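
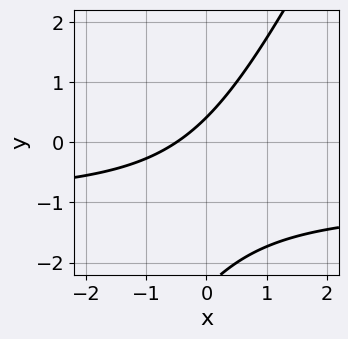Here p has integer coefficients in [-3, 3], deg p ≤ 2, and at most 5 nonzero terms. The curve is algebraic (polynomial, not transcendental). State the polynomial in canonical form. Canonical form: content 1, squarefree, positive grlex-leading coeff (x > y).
2*x*y - y^2 + 2*x - 2*y + 1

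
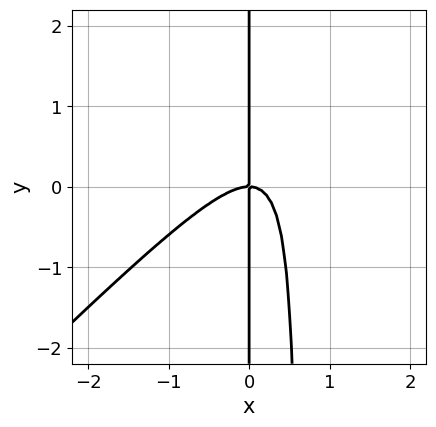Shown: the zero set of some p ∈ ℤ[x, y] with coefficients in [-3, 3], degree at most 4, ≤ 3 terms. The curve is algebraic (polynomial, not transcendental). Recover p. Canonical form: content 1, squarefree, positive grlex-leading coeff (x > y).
3*x^3 - 3*x^2*y + 2*x*y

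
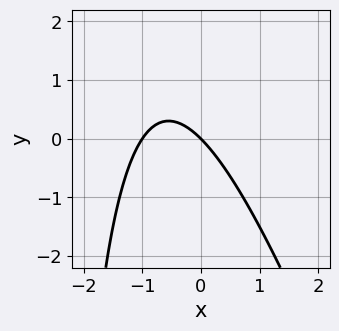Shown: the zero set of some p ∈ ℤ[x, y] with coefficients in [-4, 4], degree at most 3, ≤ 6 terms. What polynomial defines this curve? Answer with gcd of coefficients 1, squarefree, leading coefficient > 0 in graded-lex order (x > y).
(a) deg p = 2.
(b) From the axis intercepts and sections: one y-axis crossing is at y = 0; among the integer gridlines, it crosses the x-axis at x ∈ {-1, 0}.
(c) Together with the visible shape, these determine p as stated.

3*x^2 + x*y + 3*x + 3*y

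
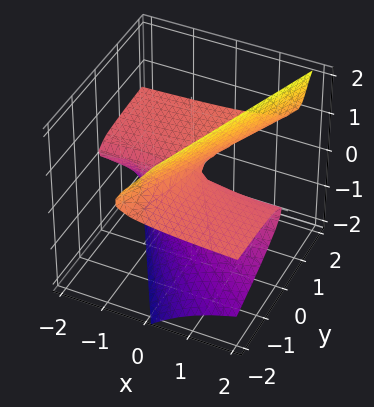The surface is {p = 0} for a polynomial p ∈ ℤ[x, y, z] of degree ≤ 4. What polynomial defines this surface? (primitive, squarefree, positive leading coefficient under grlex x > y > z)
2*x*z^2 - z^3 - 2*y*z + y

First, the degree is 3 — the shape is more complex than any degree-2 surface.
Then, from the visible intercepts: it meets the z-axis at z = 0 (among the integer gridlines); it crosses the y-axis at the gridline y = 0.
Finally, putting this together gives p.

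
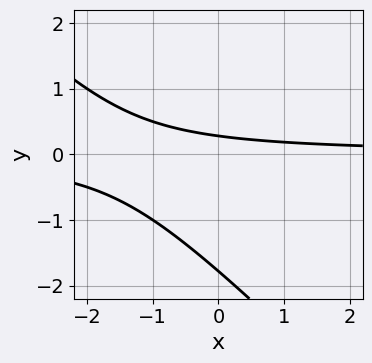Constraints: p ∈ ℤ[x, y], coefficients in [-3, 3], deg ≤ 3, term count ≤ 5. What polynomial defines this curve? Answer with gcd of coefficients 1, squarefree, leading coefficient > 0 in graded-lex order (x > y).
2*x*y + 2*y^2 + 3*y - 1

(a) deg p = 2. The shape is more complex than any degree-1 curve.
(b) Observable constraints: no x-intercept at any integer in the box.
(c) Matching integer coefficients to the picture gives p.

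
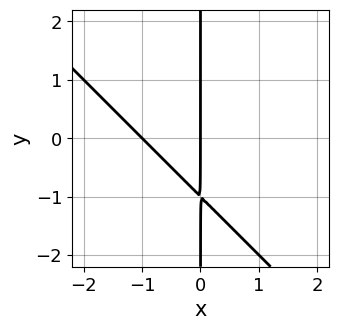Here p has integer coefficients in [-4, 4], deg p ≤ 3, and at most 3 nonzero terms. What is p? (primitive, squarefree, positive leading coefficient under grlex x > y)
x^2 + x*y + x

First, degree: no degree-1 curve has this shape, so deg p = 2.
Then, reading off the gridlines: the x-axis gridline crossings are at x ∈ {-1, 0}; every point of the y-axis in the box is on the curve.
Finally, solving for integer coefficients yields p as stated.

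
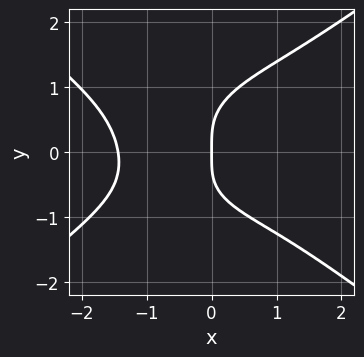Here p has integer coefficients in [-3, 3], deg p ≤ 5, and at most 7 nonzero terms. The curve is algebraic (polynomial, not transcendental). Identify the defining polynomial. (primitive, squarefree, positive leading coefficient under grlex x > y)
(a) The degree is 4 — no degree-3 curve has this shape.
(b) Against the integer gridlines: it meets the y-axis at y = 0 (among the integer gridlines); it crosses the x-axis at the gridline x = 0.
(c) The integer polynomial consistent with all of this is the stated p.

x^4 - 3*y^4 + 3*x*y^2 + x*y + 3*x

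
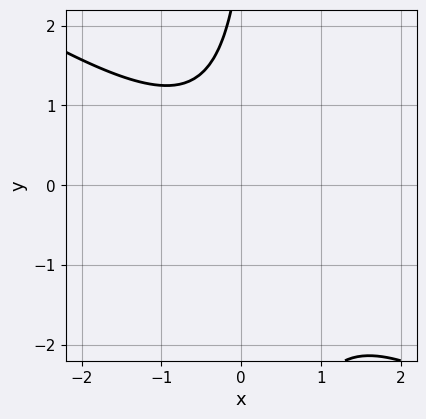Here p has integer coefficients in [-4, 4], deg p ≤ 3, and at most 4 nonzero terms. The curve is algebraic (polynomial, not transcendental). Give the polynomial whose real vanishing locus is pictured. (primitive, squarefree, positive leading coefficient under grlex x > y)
2*x^2 + 3*x*y - y + 3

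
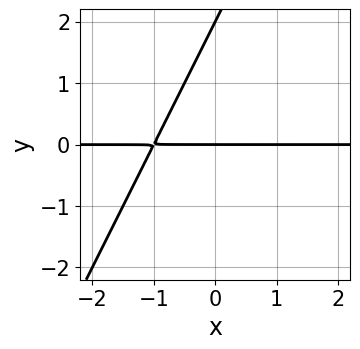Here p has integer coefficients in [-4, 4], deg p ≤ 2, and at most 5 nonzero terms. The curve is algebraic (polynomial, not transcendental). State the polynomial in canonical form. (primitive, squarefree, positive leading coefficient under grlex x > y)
2*x*y - y^2 + 2*y

(a) The degree is 2 — the shape is more complex than any degree-1 curve.
(b) From the axis intercepts and sections: every point of the x-axis in the box is on the curve; the y-axis gridline crossings are at y ∈ {0, 2}.
(c) Matching integer coefficients to the picture gives p.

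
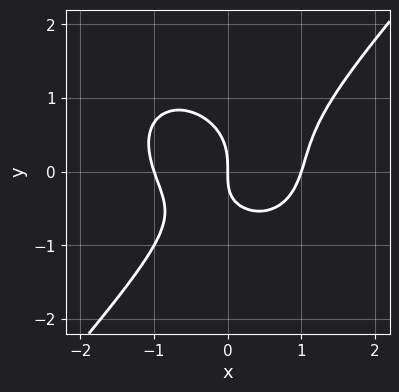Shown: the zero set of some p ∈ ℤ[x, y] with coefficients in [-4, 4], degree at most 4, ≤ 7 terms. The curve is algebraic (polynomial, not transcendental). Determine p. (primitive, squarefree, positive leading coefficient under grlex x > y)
3*x^3 + x*y^2 - 3*y^3 - 2*x*y - 3*x

The degree is 3 — the shape is more complex than any degree-2 curve.
From the visible intercepts: one y-axis crossing is at y = 0; the x-axis gridline crossings are at x ∈ {-1, 0, 1}.
Matching integer coefficients to the picture gives p.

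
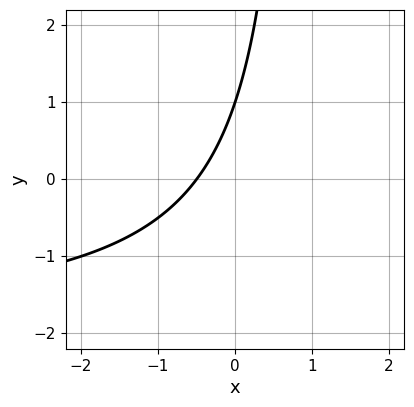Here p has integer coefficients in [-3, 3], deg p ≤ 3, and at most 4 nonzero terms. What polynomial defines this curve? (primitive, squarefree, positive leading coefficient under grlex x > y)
deg p = 2. The shape is more complex than any degree-1 curve.
From the visible intercepts: it meets the y-axis at y = 1 (among the integer gridlines).
Matching integer coefficients to the picture gives p.

x*y + 2*x - y + 1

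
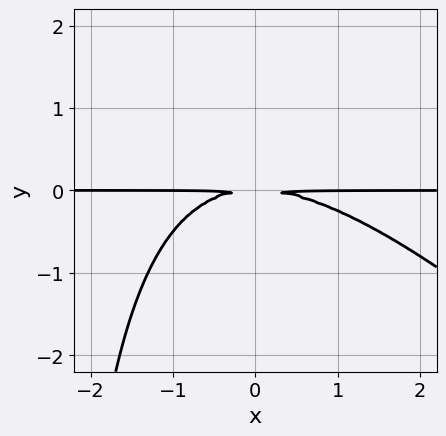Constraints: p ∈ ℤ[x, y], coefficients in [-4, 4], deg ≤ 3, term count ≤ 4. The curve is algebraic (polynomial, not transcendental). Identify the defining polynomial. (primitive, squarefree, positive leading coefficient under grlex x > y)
First, the degree is 3 — the shape is more complex than any degree-2 curve.
Next, from the axis intercepts and sections: every point of the x-axis in the box is on the curve.
Finally, assembling these constraints gives the stated polynomial.

x^2*y + x*y^2 + 3*y^2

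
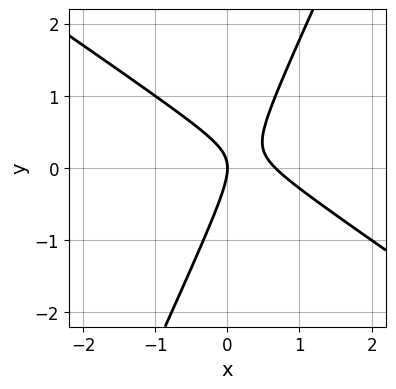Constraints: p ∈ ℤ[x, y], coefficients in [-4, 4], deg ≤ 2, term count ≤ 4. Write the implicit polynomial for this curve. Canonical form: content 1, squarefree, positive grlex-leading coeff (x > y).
3*x^2 + 3*x*y - 2*y^2 - 2*x

deg p = 2. A generic line meets the curve in up to 2 points.
Observable constraints: it crosses the y-axis at the gridline y = 0; one x-axis crossing is at x = 0.
Solving for integer coefficients yields p as stated.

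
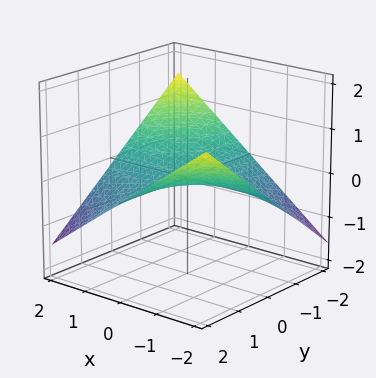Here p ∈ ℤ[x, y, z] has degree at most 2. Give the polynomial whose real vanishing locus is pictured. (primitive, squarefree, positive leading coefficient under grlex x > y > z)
x*y + 3*z

1. deg p = 2. A hyperbolic paraboloid; a quadric.
2. Checking where it meets the axes: every point of the x-axis in the box is on the surface; the visible y-axis segment lies entirely on the surface; it crosses the z-axis at the gridline z = 0.
3. Assembling these constraints gives the stated polynomial.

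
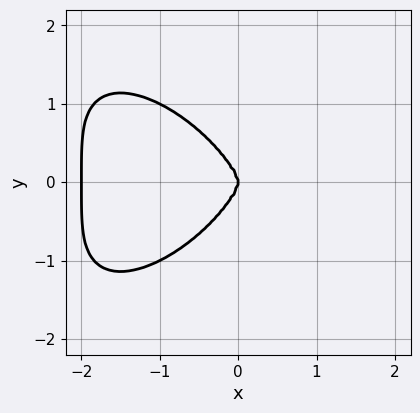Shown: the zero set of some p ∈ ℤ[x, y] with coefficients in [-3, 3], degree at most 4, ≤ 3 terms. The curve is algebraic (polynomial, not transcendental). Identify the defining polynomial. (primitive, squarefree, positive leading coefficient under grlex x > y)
First, degree: the shape is more complex than any degree-3 curve, so deg p = 4.
Then, symmetries: the y ↦ −y reflection is a symmetry, so y appears only in even powers.
Then, reading off the gridlines: among the integer gridlines, it crosses the x-axis at x ∈ {-2, 0}; it meets the y-axis at y = 0 (among the integer gridlines).
Finally, putting this together gives p.

x^4 + y^4 + 2*x^3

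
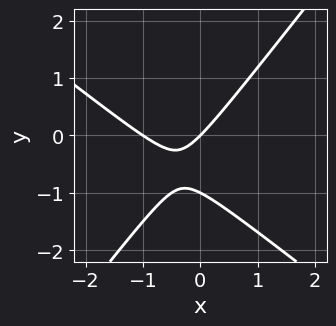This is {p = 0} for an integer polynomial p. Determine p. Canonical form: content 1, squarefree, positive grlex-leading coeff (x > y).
2*x^2 + x*y - 2*y^2 + 2*x - 2*y

1. The degree is 2 — no degree-1 curve has this shape.
2. Checking where it meets the axes: the x-axis gridline crossings are at x ∈ {-1, 0}; the y-axis gridline crossings are at y ∈ {-1, 0}.
3. These observations pin down the coefficients.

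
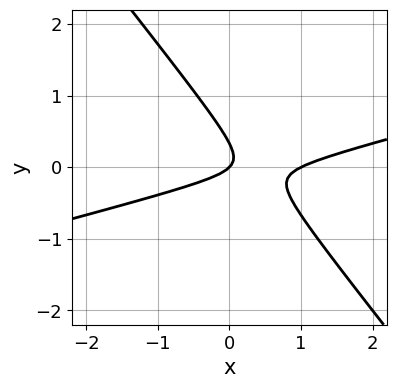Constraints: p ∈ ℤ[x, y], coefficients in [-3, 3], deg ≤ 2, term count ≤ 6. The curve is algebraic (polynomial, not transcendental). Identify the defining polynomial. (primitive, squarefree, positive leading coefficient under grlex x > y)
x^2 - 3*x*y - 3*y^2 - x + y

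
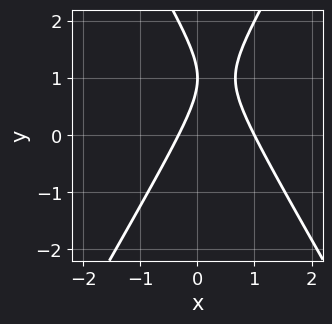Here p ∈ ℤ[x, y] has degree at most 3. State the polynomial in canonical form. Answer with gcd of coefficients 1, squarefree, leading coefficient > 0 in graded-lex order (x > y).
Degree: no degree-1 curve has this shape, so deg p = 2.
From the axis intercepts and sections: one x-axis crossing is at x = 1; one y-axis crossing is at y = 1.
The integer polynomial consistent with all of this is the stated p.

3*x^2 - y^2 - 2*x + 2*y - 1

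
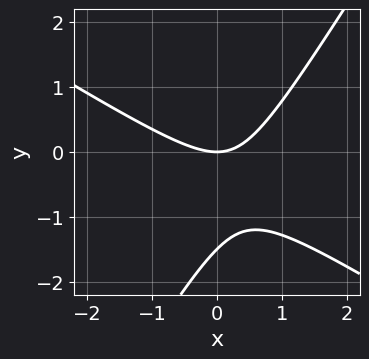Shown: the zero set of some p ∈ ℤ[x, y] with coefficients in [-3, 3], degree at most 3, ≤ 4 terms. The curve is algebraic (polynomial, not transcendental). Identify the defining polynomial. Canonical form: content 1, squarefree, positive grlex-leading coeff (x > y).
2*x^2 + 2*x*y - 2*y^2 - 3*y

1. Degree: a generic line meets the curve in up to 2 points, so deg p = 2.
2. Checking where it meets the axes: it meets the y-axis at y = 0 (among the integer gridlines); it meets the x-axis at x = 0 (among the integer gridlines).
3. Together with the visible shape, these determine p as stated.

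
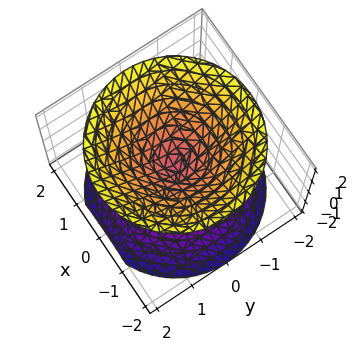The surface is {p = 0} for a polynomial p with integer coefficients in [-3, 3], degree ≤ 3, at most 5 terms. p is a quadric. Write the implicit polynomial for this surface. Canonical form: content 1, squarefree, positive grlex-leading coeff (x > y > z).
I count 2 distinct pieces. They look like related sheets of one shape, so recover p as a whole.
The degree is 2 — two nappes meeting at a single point; a quadric.
Symmetries: rotational symmetry about the z-axis ⇒ p depends on x, y only through x² + y²; mirror symmetry z ↦ −z ⇒ only even powers of z.
Checking where it meets the axes: it meets the z-axis at z = 0 (among the integer gridlines); it crosses the y-axis at the gridline y = 0; it crosses the x-axis at the gridline x = 0; a circular section at z = -1 has radius exactly 1.
The integer polynomial consistent with all of this is the stated p.

x^2 + y^2 - z^2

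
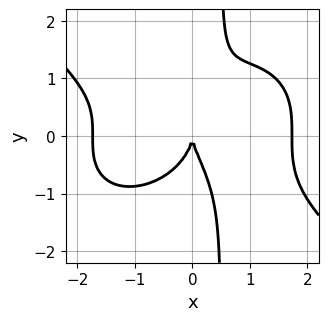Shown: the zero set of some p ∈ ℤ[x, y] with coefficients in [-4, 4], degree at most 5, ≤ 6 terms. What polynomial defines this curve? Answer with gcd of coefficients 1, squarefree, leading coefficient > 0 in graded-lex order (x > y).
1. Degree: no degree-3 curve has this shape, so deg p = 4.
2. From the axis intercepts and sections: one y-axis crossing is at y = 0; it meets the x-axis at x = 0 (among the integer gridlines).
3. These observations pin down the coefficients.

x^4 + 2*x*y^3 - y^3 - 3*x^2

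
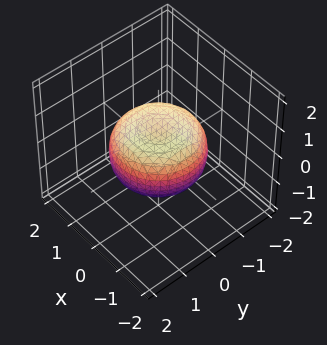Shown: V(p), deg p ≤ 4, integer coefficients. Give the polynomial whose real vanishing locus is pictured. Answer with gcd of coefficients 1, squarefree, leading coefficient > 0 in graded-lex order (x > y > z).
deg p = 4. No degree-3 surface has this shape.
Symmetry: the z-axis is an axis of rotation, so x and y enter only as x² + y².
Checking where it meets the axes: a circular section at z = 0 has radius between 1 and 2.
Matching integer coefficients to the picture gives p.

x^4 + 2*x^2*y^2 + y^4 - x^2 - y^2 + 2*z^2 - 1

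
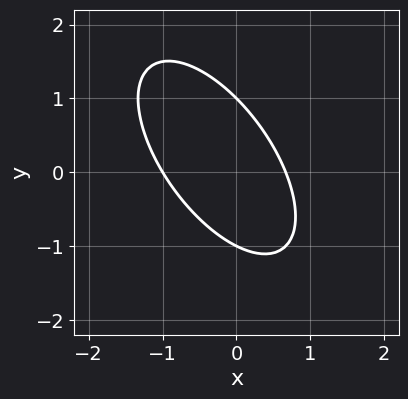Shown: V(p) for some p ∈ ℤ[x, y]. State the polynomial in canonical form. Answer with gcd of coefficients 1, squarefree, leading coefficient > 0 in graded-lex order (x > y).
3*x^2 + 3*x*y + 2*y^2 + x - 2

deg p = 2.
Reading off the gridlines: one x-axis crossing is at x = -1; among the integer gridlines, it crosses the y-axis at y ∈ {-1, 1}.
Together with the visible shape, these determine p as stated.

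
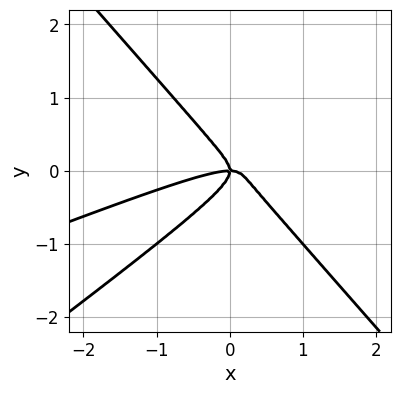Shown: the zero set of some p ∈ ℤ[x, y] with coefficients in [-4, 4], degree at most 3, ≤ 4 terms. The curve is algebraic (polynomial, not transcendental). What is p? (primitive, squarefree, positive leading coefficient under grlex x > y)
x^3 - 3*x^2*y + 3*y^3 + x*y

First, deg p = 3. The shape is more complex than any degree-2 curve.
Then, checking where it meets the axes: one x-axis crossing is at x = 0; one y-axis crossing is at y = 0.
Finally, assembling these constraints gives the stated polynomial.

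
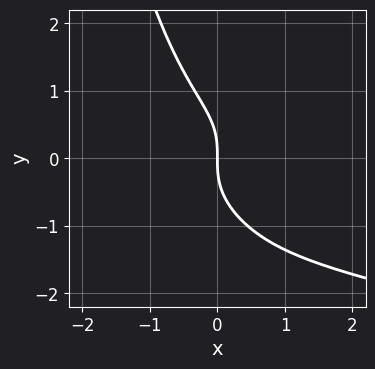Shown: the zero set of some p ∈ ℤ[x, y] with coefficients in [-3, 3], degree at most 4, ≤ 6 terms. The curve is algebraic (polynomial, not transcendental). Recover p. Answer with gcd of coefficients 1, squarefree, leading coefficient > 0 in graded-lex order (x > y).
First, deg p = 4. The shape is more complex than any degree-3 curve.
Then, checking where it meets the axes: one x-axis crossing is at x = 0; it meets the y-axis at y = 0 (among the integer gridlines).
Finally, assembling these constraints gives the stated polynomial.

2*x^2*y^2 - 2*x^3 - 2*x*y^2 - 2*y^3 - 3*x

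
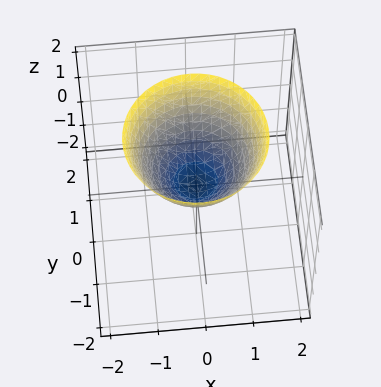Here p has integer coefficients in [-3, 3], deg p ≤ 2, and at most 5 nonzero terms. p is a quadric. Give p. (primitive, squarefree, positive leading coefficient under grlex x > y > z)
(a) The degree is 2 — a single bowl opening along one axis; a quadric.
(b) Symmetries: every cross-section ⟂ z is a circle, so x, y appear only via x² + y².
(c) From the visible intercepts: a circular section at z = 2 has radius between 1 and 2; it meets the z-axis at z = 0 (among the integer gridlines); one x-axis crossing is at x = 0; it crosses the y-axis at the gridline y = 0.
(d) Putting this together gives p.

x^2 + y^2 - z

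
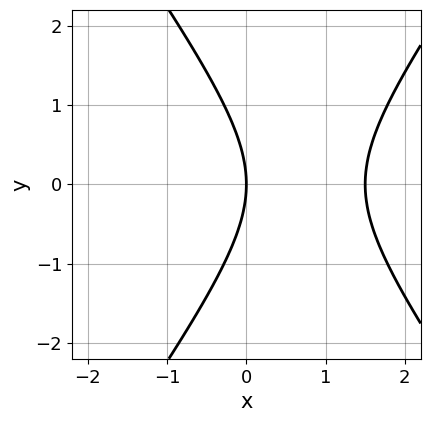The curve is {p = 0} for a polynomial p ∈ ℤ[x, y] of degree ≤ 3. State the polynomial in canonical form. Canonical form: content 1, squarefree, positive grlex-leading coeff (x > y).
Degree: a generic line meets the curve in up to 2 points, so deg p = 2.
Symmetries: it's symmetric under y → −y, forcing even powers of y.
Reading off the gridlines: one y-axis crossing is at y = 0; it meets the x-axis at x = 0 (among the integer gridlines).
Matching integer coefficients to the picture gives p.

2*x^2 - y^2 - 3*x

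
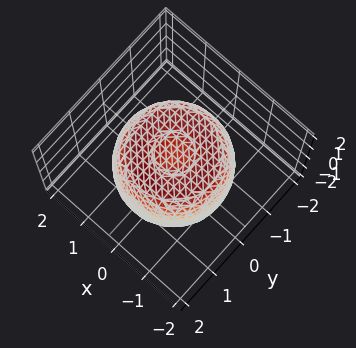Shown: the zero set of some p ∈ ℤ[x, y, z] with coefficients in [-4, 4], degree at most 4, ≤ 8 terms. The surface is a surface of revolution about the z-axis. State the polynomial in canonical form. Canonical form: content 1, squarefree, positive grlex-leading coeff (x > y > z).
First, degree: a generic line meets the surface in up to 4 points, so deg p = 4.
Next, symmetries: the surface is invariant under rotation about z: p = q(x² + y², z).
Next, checking where it meets the axes: among the integer gridlines, it crosses the z-axis at z ∈ {-1, 1}; a circular section at z = -1 has radius between 1 and 2.
Finally, putting this together gives p.

2*x^4 + 4*x^2*y^2 + 2*y^4 - 3*x^2 - 3*y^2 + 2*z^2 - 2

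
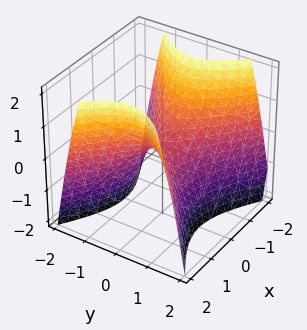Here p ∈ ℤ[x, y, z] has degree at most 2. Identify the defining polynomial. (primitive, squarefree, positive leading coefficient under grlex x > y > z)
2*x^2 - 3*y^2 - 2*z

(a) Degree: a hyperbolic paraboloid; a quadric, so deg p = 2.
(b) Symmetries: mirror symmetry x ↦ −x ⇒ only even powers of x; it's symmetric under y → −y, forcing even powers of y.
(c) From the visible intercepts: it meets the y-axis at y = 0 (among the integer gridlines); one x-axis crossing is at x = 0.
(d) The integer polynomial consistent with all of this is the stated p.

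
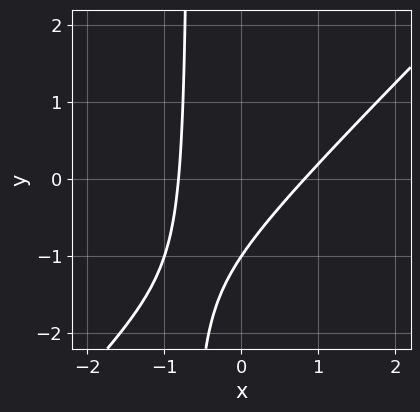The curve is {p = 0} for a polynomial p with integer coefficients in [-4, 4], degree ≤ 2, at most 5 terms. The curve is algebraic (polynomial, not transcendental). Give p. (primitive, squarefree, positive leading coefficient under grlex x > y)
1. The degree is 2 — a generic line meets the curve in up to 2 points.
2. From the visible intercepts: it meets the y-axis at y = -1 (among the integer gridlines).
3. Solving for integer coefficients yields p as stated.

3*x^2 - 3*x*y - 2*y - 2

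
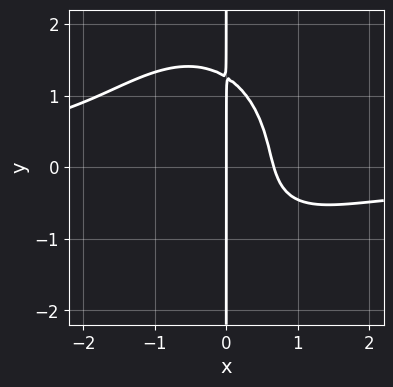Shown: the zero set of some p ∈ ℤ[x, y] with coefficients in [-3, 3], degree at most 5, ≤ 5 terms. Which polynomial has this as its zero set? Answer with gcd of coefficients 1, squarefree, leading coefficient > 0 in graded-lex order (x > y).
2*x^3*y + x*y^3 + 3*x^2 - 2*x

First, deg p = 4.
Then, reading off the gridlines: the visible y-axis segment lies entirely on the curve; it meets the x-axis at x = 0 (among the integer gridlines).
Finally, together with the visible shape, these determine p as stated.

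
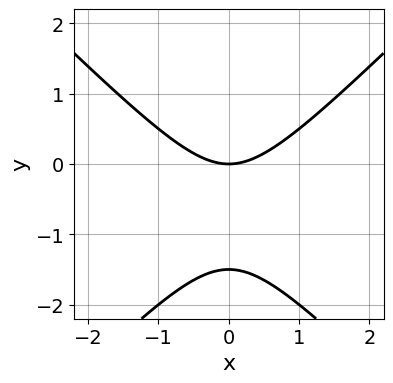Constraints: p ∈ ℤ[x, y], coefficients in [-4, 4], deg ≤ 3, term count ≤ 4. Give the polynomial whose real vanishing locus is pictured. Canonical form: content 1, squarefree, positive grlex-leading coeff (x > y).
2*x^2 - 2*y^2 - 3*y

deg p = 2.
Symmetries: it's symmetric under x → −x, forcing even powers of x.
Checking where it meets the axes: it crosses the y-axis at the gridline y = 0; one x-axis crossing is at x = 0.
Fitting integer coefficients to these (and the overall shape) gives p.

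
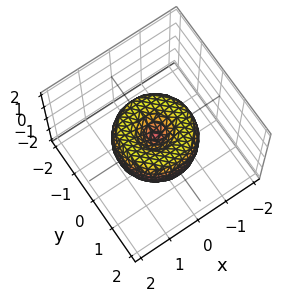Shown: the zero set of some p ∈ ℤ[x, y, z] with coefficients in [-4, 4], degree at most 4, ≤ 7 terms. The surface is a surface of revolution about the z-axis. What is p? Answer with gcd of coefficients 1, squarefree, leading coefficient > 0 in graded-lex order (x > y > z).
2*x^4 + 4*x^2*y^2 + 2*y^4 - 3*x^2 - 3*y^2 + 2*z^2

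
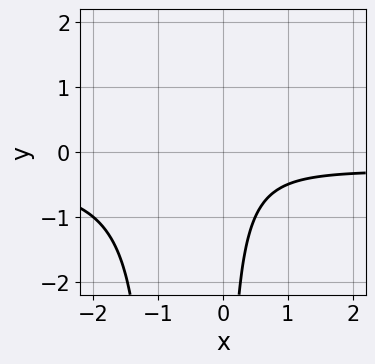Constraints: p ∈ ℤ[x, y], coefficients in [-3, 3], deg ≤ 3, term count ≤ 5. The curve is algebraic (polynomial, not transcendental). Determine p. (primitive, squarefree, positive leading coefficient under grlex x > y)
Degree: a generic line meets the curve in up to 3 points, so deg p = 3.
Against the integer gridlines: no x-intercept at any integer in the box; the curve avoids every integer y-axis point in the box.
Putting this together gives p.

3*x^2*y + x^2 + 3*x*y + 2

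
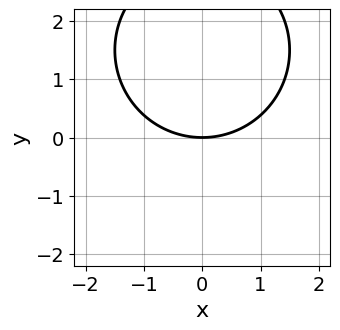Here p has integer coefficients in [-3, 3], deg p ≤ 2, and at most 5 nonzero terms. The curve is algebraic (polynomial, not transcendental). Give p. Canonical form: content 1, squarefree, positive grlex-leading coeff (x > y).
1. Degree: the shape is more complex than any degree-1 curve, so deg p = 2.
2. Symmetries: mirror symmetry x ↦ −x ⇒ only even powers of x.
3. Against the integer gridlines: it meets the y-axis at y = 0 (among the integer gridlines); it meets the x-axis at x = 0 (among the integer gridlines).
4. Fitting integer coefficients to these (and the overall shape) gives p.

x^2 + y^2 - 3*y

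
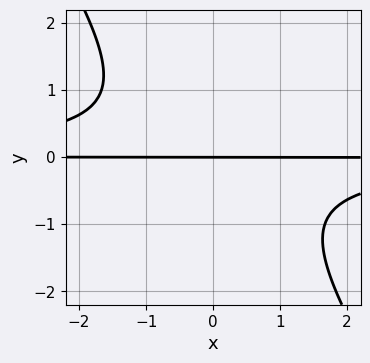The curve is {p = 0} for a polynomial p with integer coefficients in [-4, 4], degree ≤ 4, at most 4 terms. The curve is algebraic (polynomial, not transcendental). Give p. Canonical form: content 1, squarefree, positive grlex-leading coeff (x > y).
3*x*y^2 + 2*y^3 + 3*y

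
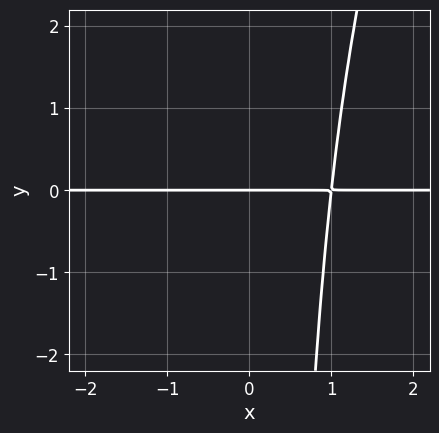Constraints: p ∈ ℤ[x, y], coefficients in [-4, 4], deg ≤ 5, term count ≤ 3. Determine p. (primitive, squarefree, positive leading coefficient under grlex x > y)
(a) The degree is 4 — the shape is more complex than any degree-3 curve.
(b) Observable constraints: every point of the x-axis in the box is on the curve; it meets the y-axis at y = 0 (among the integer gridlines).
(c) These observations pin down the coefficients.

3*x^3*y - x^2*y^2 - 3*y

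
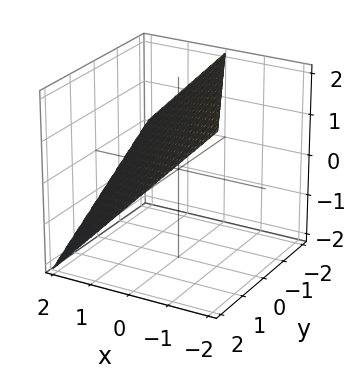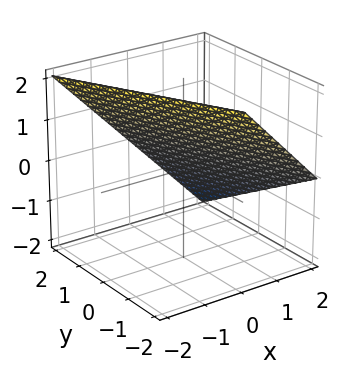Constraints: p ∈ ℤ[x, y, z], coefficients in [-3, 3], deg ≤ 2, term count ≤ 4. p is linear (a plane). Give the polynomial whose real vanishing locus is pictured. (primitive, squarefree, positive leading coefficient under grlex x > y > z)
2*x + y + 2*z - 2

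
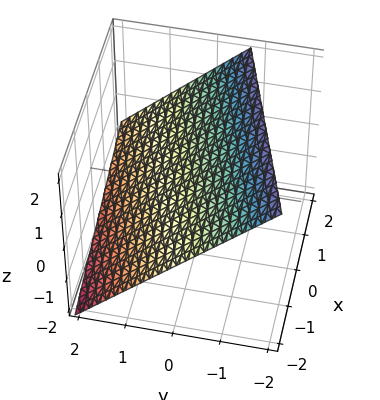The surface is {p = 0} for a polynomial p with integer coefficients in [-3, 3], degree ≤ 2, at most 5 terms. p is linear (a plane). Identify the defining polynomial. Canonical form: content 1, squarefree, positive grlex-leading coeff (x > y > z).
x - 3*y - 3*z + 2

(a) The degree is 1 — the surface is flat (a plane).
(b) Checking where it meets the axes: it crosses the x-axis at the gridline x = -2.
(c) The integer polynomial consistent with all of this is the stated p.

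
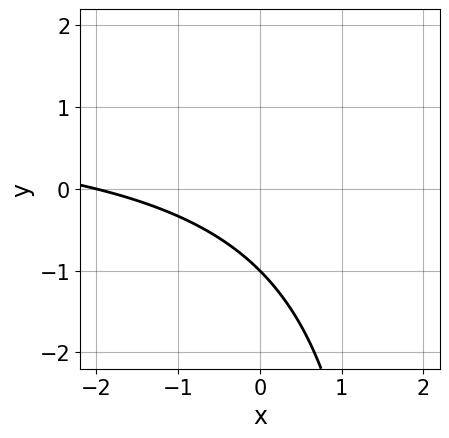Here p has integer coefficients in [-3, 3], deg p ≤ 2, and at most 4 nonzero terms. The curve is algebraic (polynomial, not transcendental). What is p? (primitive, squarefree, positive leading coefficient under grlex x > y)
(a) deg p = 2. A generic line meets the curve in up to 2 points.
(b) From the visible intercepts: one x-axis crossing is at x = -2; it meets the y-axis at y = -1 (among the integer gridlines).
(c) Assembling these constraints gives the stated polynomial.

x*y - x - 2*y - 2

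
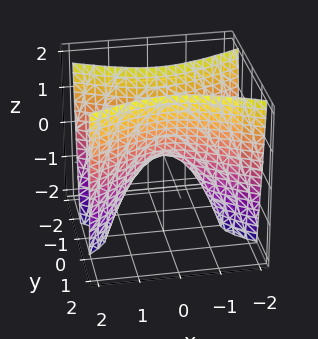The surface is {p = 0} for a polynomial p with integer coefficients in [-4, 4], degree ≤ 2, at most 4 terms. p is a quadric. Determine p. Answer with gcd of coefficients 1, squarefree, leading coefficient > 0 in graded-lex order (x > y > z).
x^2 - 3*y^2 + z

(a) deg p = 2. A saddle surface; a quadric.
(b) Symmetries: it's symmetric under x → −x, forcing even powers of x; mirror symmetry y ↦ −y ⇒ only even powers of y.
(c) Checking where it meets the axes: one z-axis crossing is at z = 0; it meets the x-axis at x = 0 (among the integer gridlines); it crosses the y-axis at the gridline y = 0.
(d) Solving for integer coefficients yields p as stated.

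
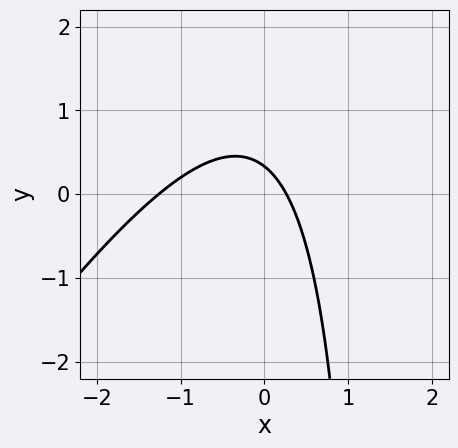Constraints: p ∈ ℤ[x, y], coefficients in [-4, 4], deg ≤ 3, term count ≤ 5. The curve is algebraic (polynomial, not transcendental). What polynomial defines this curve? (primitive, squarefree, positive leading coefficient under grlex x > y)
3*x^2 - 2*x*y + 3*x + 3*y - 1

1. Degree: no degree-1 curve has this shape, so deg p = 2.
2. Matching integer coefficients to the picture gives p.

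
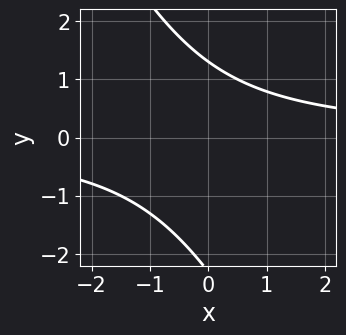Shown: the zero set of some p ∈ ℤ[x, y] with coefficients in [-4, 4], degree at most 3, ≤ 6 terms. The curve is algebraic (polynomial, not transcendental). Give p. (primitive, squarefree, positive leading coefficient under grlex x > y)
1. deg p = 2.
2. Against the integer gridlines: no x-intercept at any integer in the box.
3. Fitting integer coefficients to these (and the overall shape) gives p.

2*x*y + y^2 + y - 3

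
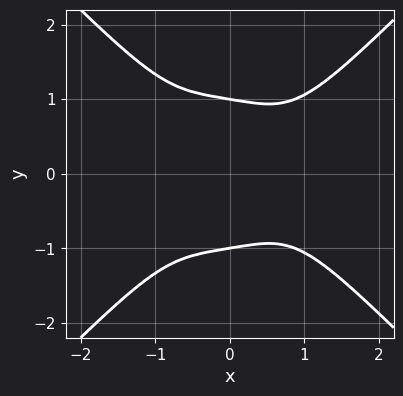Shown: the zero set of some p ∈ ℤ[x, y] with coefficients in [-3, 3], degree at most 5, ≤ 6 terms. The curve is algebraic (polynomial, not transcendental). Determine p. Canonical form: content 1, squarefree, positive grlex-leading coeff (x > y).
3*x^4 - 3*y^4 - 2*x*y^2 + 3

(a) deg p = 4. A generic line meets the curve in up to 4 points.
(b) Symmetries: the y ↦ −y reflection is a symmetry, so y appears only in even powers.
(c) Against the integer gridlines: no x-intercept at any integer in the box; among the integer gridlines, it crosses the y-axis at y ∈ {-1, 1}.
(d) Assembling these constraints gives the stated polynomial.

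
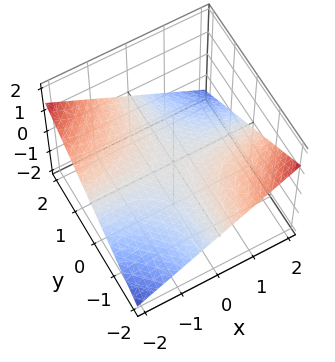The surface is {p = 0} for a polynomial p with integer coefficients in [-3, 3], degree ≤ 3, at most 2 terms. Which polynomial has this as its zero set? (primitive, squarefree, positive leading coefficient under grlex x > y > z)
x*y + 3*z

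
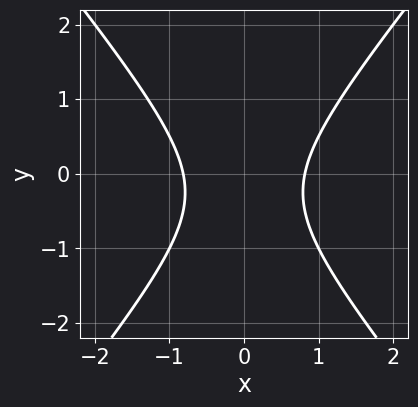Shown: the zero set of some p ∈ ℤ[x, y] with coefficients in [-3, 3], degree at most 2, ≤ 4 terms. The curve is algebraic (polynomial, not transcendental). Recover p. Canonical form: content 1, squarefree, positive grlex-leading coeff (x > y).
3*x^2 - 2*y^2 - y - 2

1. Degree: no degree-1 curve has this shape, so deg p = 2.
2. Symmetries: mirror symmetry x ↦ −x ⇒ only even powers of x.
3. From the axis intercepts and sections: no y-intercept at any integer in the box.
4. Putting this together gives p.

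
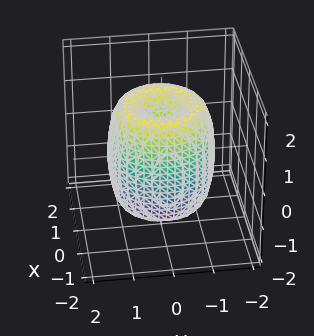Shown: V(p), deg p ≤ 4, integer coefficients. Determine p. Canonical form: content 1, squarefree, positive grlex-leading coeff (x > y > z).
1. Degree: no degree-3 surface has this shape, so deg p = 4.
2. Symmetries: every cross-section ⟂ z is a circle, so x, y appear only via x² + y².
3. Against the integer gridlines: a circular section at z = 0 has radius between 1 and 2; the z-axis gridline crossings are at z ∈ {-1, 1}.
4. Together with the visible shape, these determine p as stated.

2*x^4 + 4*x^2*y^2 + 2*y^4 - 3*x^2 - 3*y^2 + z^2 - 1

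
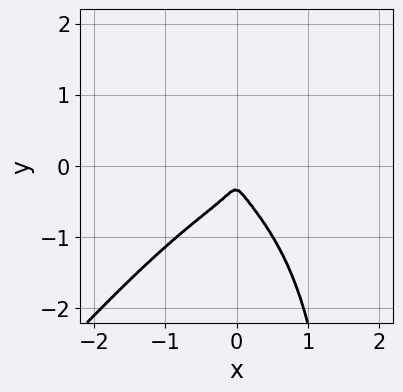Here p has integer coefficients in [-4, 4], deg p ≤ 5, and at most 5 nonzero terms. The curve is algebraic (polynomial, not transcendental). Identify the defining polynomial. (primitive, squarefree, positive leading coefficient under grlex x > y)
3*x^4 - 2*x*y^3 + 3*y^3 + 3*x^2 + y^2

1. deg p = 4. The shape is more complex than any degree-3 curve.
2. Putting this together gives p.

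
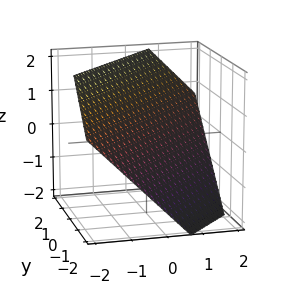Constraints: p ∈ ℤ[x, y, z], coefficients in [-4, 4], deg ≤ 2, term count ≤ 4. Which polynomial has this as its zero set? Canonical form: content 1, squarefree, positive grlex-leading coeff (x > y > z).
3*x - 3*y + 3*z - 2

(a) The degree is 1 — every cross-section is a straight line — this is a plane.
(b) Putting this together gives p.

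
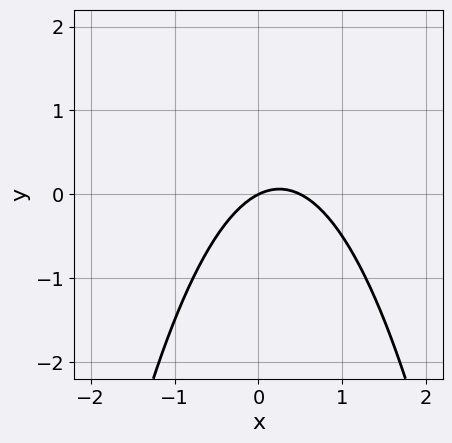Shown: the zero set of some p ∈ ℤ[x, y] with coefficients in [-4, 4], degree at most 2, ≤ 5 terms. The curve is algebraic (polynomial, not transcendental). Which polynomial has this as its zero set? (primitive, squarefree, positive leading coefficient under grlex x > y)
2*x^2 - x + 2*y

Degree: the shape is more complex than any degree-1 curve, so deg p = 2.
Against the integer gridlines: one x-axis crossing is at x = 0; it meets the y-axis at y = 0 (among the integer gridlines).
Solving for integer coefficients yields p as stated.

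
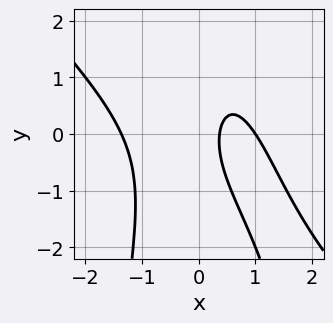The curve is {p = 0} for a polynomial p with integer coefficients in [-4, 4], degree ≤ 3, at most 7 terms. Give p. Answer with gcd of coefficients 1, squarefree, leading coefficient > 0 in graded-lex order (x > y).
2*x^3 + 2*x^2*y + y^2 - 3*x + 1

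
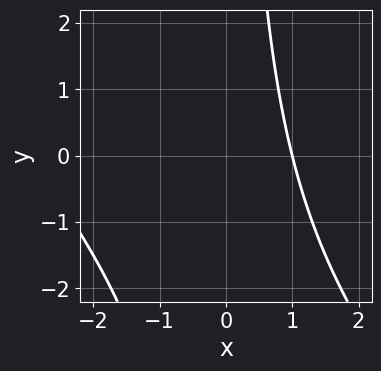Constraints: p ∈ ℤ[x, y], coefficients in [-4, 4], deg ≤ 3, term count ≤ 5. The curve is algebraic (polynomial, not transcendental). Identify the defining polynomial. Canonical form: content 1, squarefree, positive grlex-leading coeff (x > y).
x^2 + x*y + 2*x - 3

(a) Degree: no degree-1 curve has this shape, so deg p = 2.
(b) From the axis intercepts and sections: no y-intercept at any integer in the box; one x-axis crossing is at x = 1.
(c) Matching integer coefficients to the picture gives p.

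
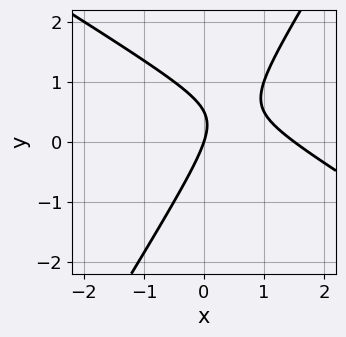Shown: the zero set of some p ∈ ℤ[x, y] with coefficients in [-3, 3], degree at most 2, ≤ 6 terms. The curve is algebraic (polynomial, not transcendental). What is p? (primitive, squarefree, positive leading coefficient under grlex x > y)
1. deg p = 2.
2. Against the integer gridlines: one x-axis crossing is at x = 0; it crosses the y-axis at the gridline y = 0.
3. Fitting integer coefficients to these (and the overall shape) gives p.

2*x^2 + 2*x*y - 2*y^2 - 3*x + y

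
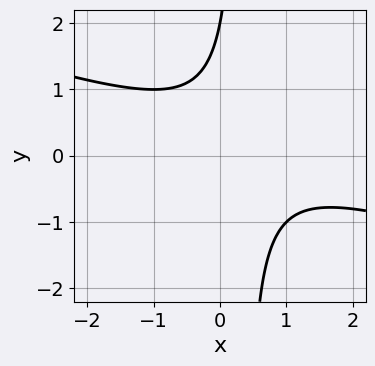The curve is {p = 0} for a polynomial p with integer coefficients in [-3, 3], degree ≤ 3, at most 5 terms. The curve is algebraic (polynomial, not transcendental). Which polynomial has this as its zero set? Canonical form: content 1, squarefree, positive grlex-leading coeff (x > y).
Degree: the shape is more complex than any degree-1 curve, so deg p = 2.
From the axis intercepts and sections: it meets the y-axis at y = 2 (among the integer gridlines); the curve avoids every integer x-axis point in the box.
Matching integer coefficients to the picture gives p.

x^2 + 3*x*y - x - y + 2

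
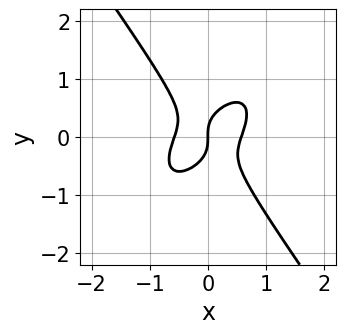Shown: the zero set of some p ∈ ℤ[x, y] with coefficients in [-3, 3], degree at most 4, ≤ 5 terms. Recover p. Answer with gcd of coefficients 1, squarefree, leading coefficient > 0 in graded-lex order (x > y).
Degree: a generic line meets the curve in up to 3 points, so deg p = 3.
Reading off the gridlines: one y-axis crossing is at y = 0; it meets the x-axis at x = 0 (among the integer gridlines).
Matching integer coefficients to the picture gives p.

3*x^3 - 2*x^2*y + 2*y^3 - x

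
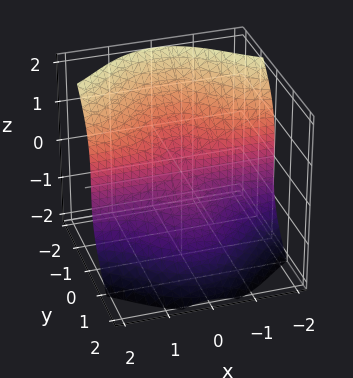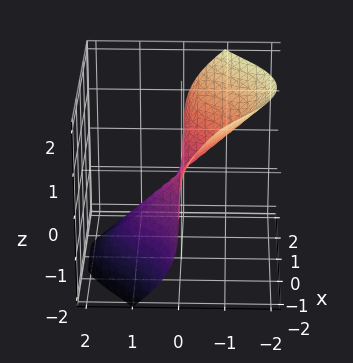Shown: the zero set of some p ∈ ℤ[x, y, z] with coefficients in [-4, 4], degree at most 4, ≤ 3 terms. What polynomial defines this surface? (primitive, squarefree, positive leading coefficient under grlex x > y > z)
First, degree: a generic line meets the surface in up to 3 points, so deg p = 3.
Next, from the visible intercepts: the visible x-axis segment lies entirely on the surface; it meets the y-axis at y = 0 (among the integer gridlines); it meets the z-axis at z = 0 (among the integer gridlines).
Finally, fitting integer coefficients to these (and the overall shape) gives p.

2*x^2*y + y^3 + z^3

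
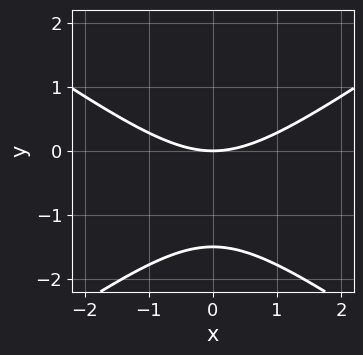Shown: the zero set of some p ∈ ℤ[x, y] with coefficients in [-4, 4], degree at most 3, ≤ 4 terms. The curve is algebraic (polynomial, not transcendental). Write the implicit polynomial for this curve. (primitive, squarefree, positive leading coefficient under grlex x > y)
x^2 - 2*y^2 - 3*y

The degree is 2 — no degree-1 curve has this shape.
Symmetries: mirror symmetry x ↦ −x ⇒ only even powers of x.
From the visible intercepts: it crosses the y-axis at the gridline y = 0; it meets the x-axis at x = 0 (among the integer gridlines).
Putting this together gives p.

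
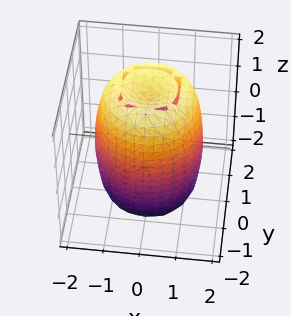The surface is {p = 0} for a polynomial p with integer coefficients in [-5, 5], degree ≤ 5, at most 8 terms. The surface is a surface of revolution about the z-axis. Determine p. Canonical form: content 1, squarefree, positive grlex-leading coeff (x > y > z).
2*x^4 + 4*x^2*y^2 + 2*y^4 - 3*x^2 - 3*y^2 + z^2 - 3

First, degree: no degree-3 surface has this shape, so deg p = 4.
Then, symmetries: the z-axis is an axis of rotation, so x and y enter only as x² + y².
Then, from the axis intercepts and sections: a circular section at z = 1 has radius between 1 and 2.
Finally, the integer polynomial consistent with all of this is the stated p.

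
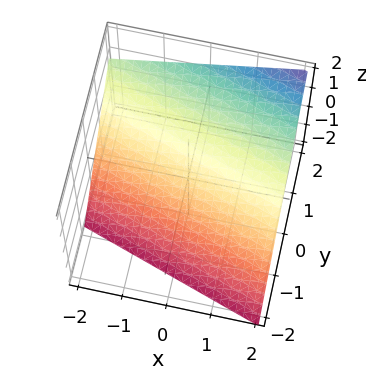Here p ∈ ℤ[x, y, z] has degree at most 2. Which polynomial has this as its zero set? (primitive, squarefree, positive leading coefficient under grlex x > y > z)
(a) Degree: the surface is flat (a plane), so deg p = 1.
(b) Observable constraints: it crosses the x-axis at the gridline x = 2.
(c) These observations pin down the coefficients.

x + 3*y - 3*z - 2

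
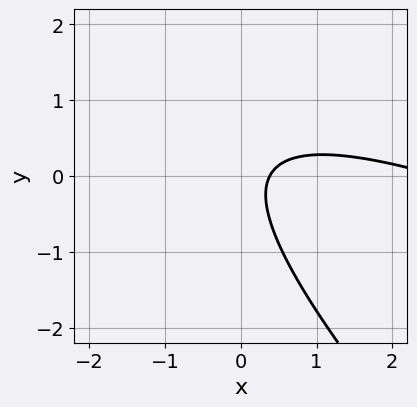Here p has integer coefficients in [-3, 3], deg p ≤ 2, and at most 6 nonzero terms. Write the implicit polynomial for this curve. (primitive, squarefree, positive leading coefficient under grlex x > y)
x^2 + 3*x*y + 2*y^2 - 3*x + 1

(a) Degree: a generic line meets the curve in up to 2 points, so deg p = 2.
(b) Checking where it meets the axes: the curve avoids every integer y-axis point in the box.
(c) Together with the visible shape, these determine p as stated.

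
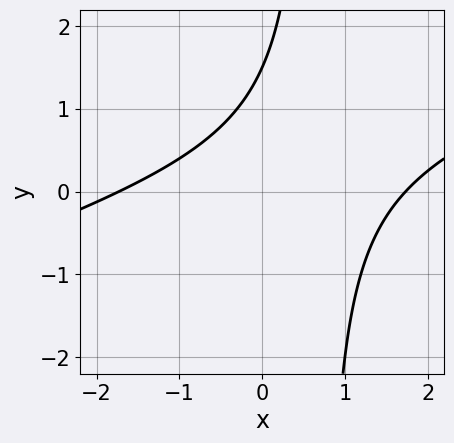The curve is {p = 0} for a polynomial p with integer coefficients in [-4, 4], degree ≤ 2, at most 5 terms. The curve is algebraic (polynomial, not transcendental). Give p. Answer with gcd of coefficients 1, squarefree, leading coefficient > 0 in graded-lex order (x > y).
1. deg p = 2. The shape is more complex than any degree-1 curve.
2. Putting this together gives p.

x^2 - 3*x*y + 2*y - 3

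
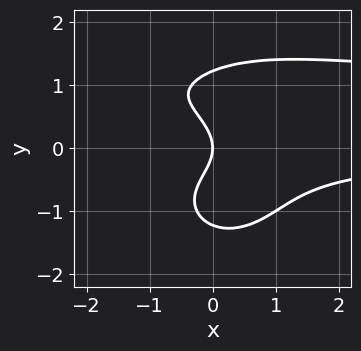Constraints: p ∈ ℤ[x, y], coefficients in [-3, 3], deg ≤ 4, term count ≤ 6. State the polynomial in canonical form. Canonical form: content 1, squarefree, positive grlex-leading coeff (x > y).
2*x^2*y^2 + 2*y^4 - 2*x^2*y - 3*y^2 - 3*x

1. deg p = 4.
2. From the visible intercepts: one y-axis crossing is at y = 0; it crosses the x-axis at the gridline x = 0.
3. Fitting integer coefficients to these (and the overall shape) gives p.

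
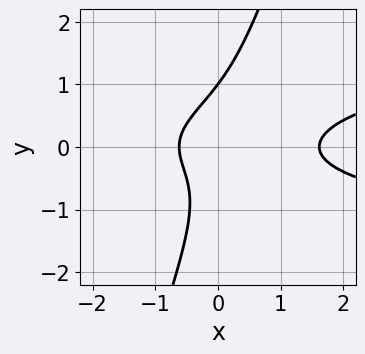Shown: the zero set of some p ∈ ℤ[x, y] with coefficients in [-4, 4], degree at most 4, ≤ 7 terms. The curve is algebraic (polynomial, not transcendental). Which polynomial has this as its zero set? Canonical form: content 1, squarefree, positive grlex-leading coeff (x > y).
3*x*y^2 - y^3 - x^2 + x + 1

First, degree: a generic line meets the curve in up to 3 points, so deg p = 3.
Next, observable constraints: it crosses the y-axis at the gridline y = 1.
Finally, together with the visible shape, these determine p as stated.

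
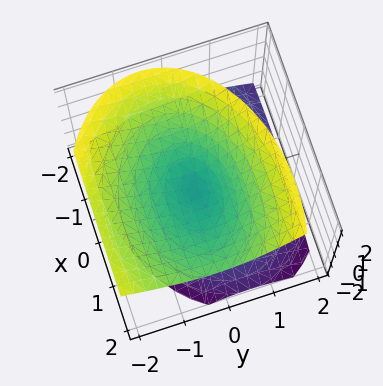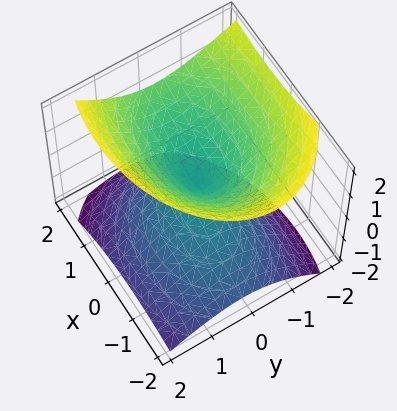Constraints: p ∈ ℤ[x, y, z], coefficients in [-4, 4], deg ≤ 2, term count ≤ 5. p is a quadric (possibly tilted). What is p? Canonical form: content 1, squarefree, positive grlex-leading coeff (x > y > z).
x^2 - x*z + 2*y^2 + y*z - 2*z^2

(a) I count 2 distinct pieces. Treating them together as one polynomial.
(b) deg p = 2. The shape is more complex than any degree-1 surface.
(c) Checking where it meets the axes: one y-axis crossing is at y = 0; it crosses the x-axis at the gridline x = 0; it crosses the z-axis at the gridline z = 0.
(d) Putting this together gives p.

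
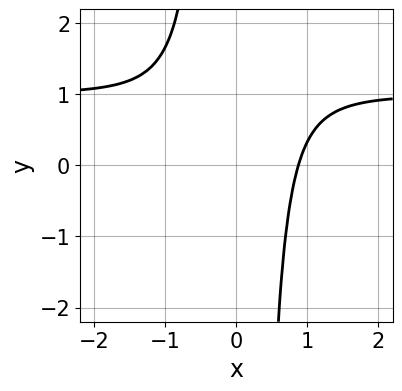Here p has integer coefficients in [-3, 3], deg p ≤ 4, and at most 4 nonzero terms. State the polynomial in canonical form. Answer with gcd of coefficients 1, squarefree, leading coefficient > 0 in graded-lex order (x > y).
3*x^3*y - 3*x^3 + 2

1. deg p = 4. A generic line meets the curve in up to 4 points.
2. Checking where it meets the axes: it misses every integer gridline on the y-axis.
3. Assembling these constraints gives the stated polynomial.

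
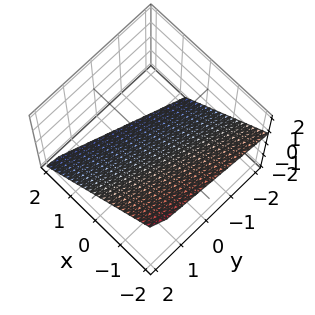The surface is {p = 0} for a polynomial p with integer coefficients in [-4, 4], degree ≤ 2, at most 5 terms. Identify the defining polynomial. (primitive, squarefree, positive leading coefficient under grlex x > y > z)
3*x - y + 3*z + 2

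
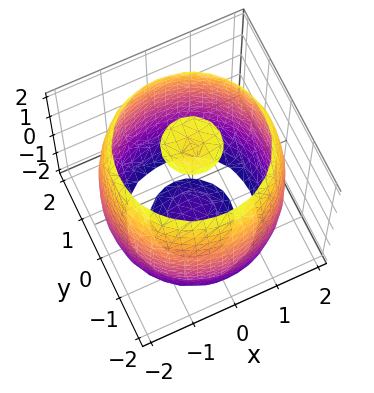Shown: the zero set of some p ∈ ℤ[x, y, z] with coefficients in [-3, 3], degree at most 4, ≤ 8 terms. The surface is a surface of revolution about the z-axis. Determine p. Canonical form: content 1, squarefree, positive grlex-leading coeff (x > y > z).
1. The picture has 3 separate pieces. Treating them together as one polynomial.
2. Degree: a generic line meets the surface in up to 4 points, so deg p = 4.
3. Symmetries: rotational symmetry about the z-axis ⇒ p depends on x, y only through x² + y².
4. Against the integer gridlines: a circular section at z = -1 has radius between 1 and 2.
5. The integer polynomial consistent with all of this is the stated p.

x^4 + 2*x^2*y^2 + y^4 - 3*x^2 - 3*y^2 + z^2 - 3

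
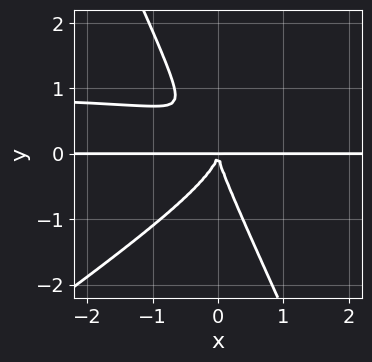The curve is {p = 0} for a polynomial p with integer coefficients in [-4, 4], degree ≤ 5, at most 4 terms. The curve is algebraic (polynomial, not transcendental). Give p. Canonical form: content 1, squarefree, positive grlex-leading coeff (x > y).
3*x^2*y^2 - 3*x*y^3 - 2*y^4 - 3*x^2*y

1. The degree is 4 — a generic line meets the curve in up to 4 points.
2. From the visible intercepts: every point of the x-axis in the box is on the curve.
3. Solving for integer coefficients yields p as stated.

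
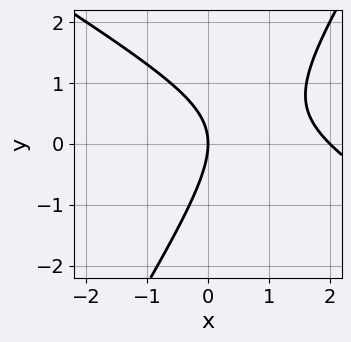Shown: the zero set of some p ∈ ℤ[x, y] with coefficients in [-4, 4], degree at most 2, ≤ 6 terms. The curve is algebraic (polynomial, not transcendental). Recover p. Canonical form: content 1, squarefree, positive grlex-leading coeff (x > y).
deg p = 2.
From the axis intercepts and sections: the x-axis gridline crossings are at x ∈ {0, 2}; it meets the y-axis at y = 0 (among the integer gridlines).
The integer polynomial consistent with all of this is the stated p.

x^2 + x*y - y^2 - 2*x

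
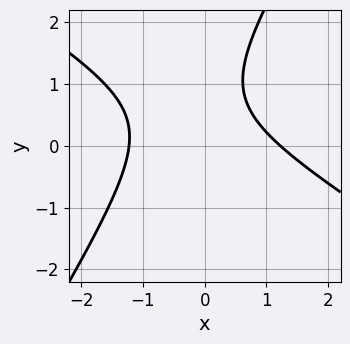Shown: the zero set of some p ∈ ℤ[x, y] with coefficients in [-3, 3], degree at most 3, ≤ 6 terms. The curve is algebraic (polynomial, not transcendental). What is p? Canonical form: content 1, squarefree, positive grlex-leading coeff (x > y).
1. Degree: no degree-1 curve has this shape, so deg p = 2.
2. Checking where it meets the axes: the curve avoids every integer y-axis point in the box.
3. Putting this together gives p.

2*x^2 + 2*x*y - 2*y^2 + 3*y - 3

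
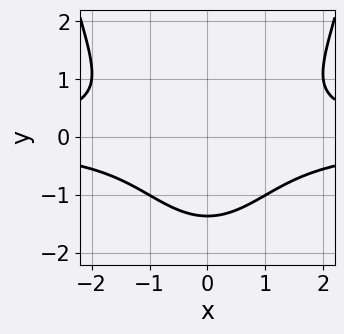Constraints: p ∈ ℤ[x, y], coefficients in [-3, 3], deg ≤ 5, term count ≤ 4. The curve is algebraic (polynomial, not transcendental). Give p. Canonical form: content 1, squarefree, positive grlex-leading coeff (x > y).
First, degree: a generic line meets the curve in up to 4 points, so deg p = 4.
Then, symmetries: it's symmetric under x → −x, forcing even powers of x.
Then, against the integer gridlines: no x-intercept at any integer in the box.
Finally, together with the visible shape, these determine p as stated.

2*x^2*y^2 - 3*y^3 - 3*y^2 - 2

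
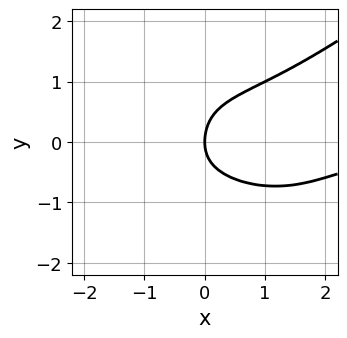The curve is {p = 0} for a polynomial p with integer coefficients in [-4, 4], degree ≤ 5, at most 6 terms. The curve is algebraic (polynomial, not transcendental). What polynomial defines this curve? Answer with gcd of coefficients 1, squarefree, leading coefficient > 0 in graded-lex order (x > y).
x^3*y - 3*y^4 + y^3 - 2*y^2 + 3*x

Degree: the shape is more complex than any degree-3 curve, so deg p = 4.
Observable constraints: it crosses the y-axis at the gridline y = 0; one x-axis crossing is at x = 0.
Matching integer coefficients to the picture gives p.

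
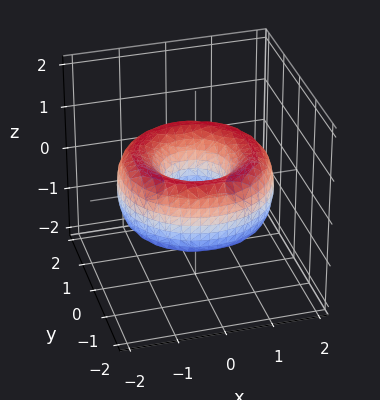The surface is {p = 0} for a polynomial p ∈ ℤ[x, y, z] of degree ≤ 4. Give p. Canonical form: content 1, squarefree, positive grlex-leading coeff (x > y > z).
x^4 + 2*x^2*y^2 + y^4 - 3*x^2 - 3*y^2 + 2*z^2 + 1

First, degree: no degree-3 surface has this shape, so deg p = 4.
Then, symmetries: the z-axis is an axis of rotation, so x and y enter only as x² + y².
Next, against the integer gridlines: a circular section at z = 0 has radius between 0 and 1; no z-intercept at any integer in the box.
Finally, assembling these constraints gives the stated polynomial.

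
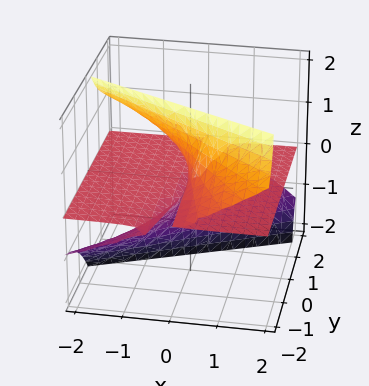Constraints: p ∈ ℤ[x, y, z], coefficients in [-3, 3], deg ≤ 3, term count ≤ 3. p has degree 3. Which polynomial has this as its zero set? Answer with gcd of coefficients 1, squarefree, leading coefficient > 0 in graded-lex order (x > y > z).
(a) The degree is 3 — the shape is more complex than any degree-2 surface.
(b) Reading off the gridlines: it meets the z-axis at z = 0 (among the integer gridlines); every point of the y-axis in the box is on the surface; the visible x-axis segment lies entirely on the surface.
(c) Fitting integer coefficients to these (and the overall shape) gives p.

3*y*z^2 + z^3 + 3*x*z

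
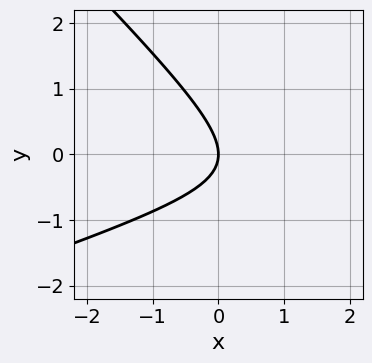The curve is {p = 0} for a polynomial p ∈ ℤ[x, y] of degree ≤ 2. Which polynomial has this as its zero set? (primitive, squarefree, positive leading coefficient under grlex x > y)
x^2 - 2*x*y - 3*y^2 - 3*x

(a) deg p = 2.
(b) Against the integer gridlines: it crosses the y-axis at the gridline y = 0; it meets the x-axis at x = 0 (among the integer gridlines).
(c) Matching integer coefficients to the picture gives p.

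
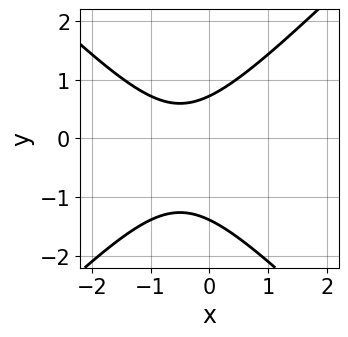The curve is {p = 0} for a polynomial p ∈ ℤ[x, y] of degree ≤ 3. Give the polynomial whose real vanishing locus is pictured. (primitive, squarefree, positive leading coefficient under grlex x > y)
1. The degree is 2 — no degree-1 curve has this shape.
2. Observable constraints: the curve avoids every integer x-axis point in the box.
3. Fitting integer coefficients to these (and the overall shape) gives p.

3*x^2 - 3*y^2 + 3*x - 2*y + 3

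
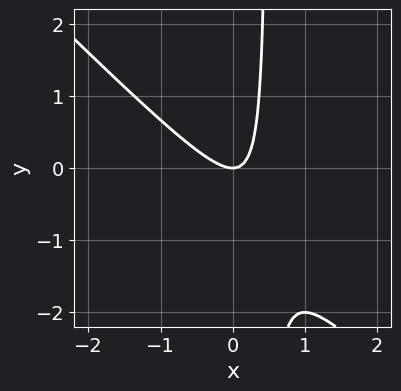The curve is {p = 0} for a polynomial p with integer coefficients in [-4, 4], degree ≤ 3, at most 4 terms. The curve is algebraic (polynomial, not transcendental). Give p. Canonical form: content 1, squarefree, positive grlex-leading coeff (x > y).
First, degree: the shape is more complex than any degree-1 curve, so deg p = 2.
Then, from the visible intercepts: it crosses the x-axis at the gridline x = 0; it crosses the y-axis at the gridline y = 0.
Finally, assembling these constraints gives the stated polynomial.

2*x^2 + 2*x*y - y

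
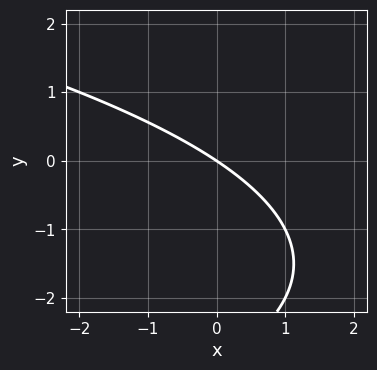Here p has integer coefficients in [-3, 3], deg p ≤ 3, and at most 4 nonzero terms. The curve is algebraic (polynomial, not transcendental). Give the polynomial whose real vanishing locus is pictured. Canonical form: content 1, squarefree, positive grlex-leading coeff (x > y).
1. Degree: a generic line meets the curve in up to 2 points, so deg p = 2.
2. Checking where it meets the axes: it meets the y-axis at y = 0 (among the integer gridlines); one x-axis crossing is at x = 0.
3. The integer polynomial consistent with all of this is the stated p.

y^2 + 2*x + 3*y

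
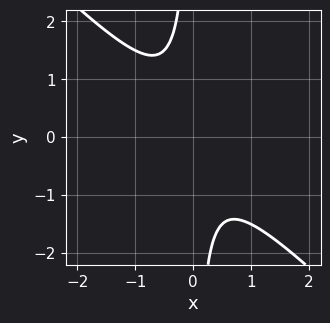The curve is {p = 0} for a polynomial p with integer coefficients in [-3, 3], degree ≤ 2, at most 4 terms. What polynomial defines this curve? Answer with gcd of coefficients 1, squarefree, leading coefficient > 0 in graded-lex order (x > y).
deg p = 2. No degree-1 curve has this shape.
Reading off the gridlines: it misses every integer gridline on the x-axis; no y-intercept at any integer in the box.
Solving for integer coefficients yields p as stated.

2*x^2 + 2*x*y + 1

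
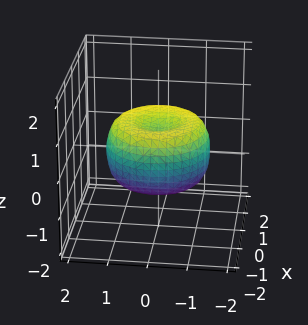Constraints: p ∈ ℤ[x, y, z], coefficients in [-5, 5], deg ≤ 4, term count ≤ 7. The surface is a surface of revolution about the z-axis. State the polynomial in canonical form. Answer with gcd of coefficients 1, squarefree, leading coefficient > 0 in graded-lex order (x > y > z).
2*x^4 + 4*x^2*y^2 + 2*y^4 - 3*x^2 - 3*y^2 + 3*z^2 - 1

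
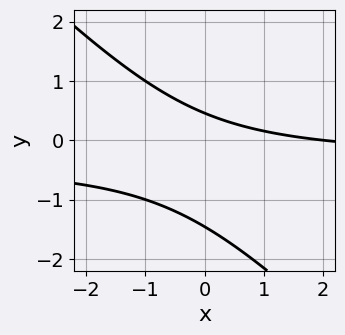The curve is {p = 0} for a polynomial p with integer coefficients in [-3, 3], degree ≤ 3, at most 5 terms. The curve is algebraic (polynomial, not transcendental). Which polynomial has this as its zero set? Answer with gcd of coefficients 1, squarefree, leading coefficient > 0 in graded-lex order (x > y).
3*x*y + 3*y^2 + x + 3*y - 2

The degree is 2 — a generic line meets the curve in up to 2 points.
From the visible intercepts: one x-axis crossing is at x = 2.
Together with the visible shape, these determine p as stated.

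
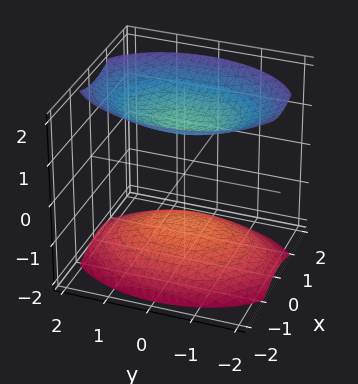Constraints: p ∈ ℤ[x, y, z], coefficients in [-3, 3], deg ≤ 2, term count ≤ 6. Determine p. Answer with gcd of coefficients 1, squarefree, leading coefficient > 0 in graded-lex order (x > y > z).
2*x^2 + y^2 - 2*z^2 + 3

1. The picture has 2 separate pieces. They look like related sheets of one shape, so recover p as a whole.
2. The degree is 2 — two separate bowl-shaped sheets opening away from each other; a quadric.
3. Symmetries: it's symmetric under z → −z, forcing even powers of z; it's symmetric under y → −y, forcing even powers of y; the x ↦ −x reflection is a symmetry, so x appears only in even powers.
4. From the visible intercepts: it misses every integer gridline on the y-axis; no x-intercept at any integer in the box.
5. The integer polynomial consistent with all of this is the stated p.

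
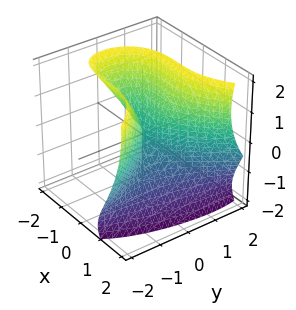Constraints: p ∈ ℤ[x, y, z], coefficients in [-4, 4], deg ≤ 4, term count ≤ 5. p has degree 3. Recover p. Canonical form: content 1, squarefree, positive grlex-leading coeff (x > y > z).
2*x^3 - x^2*y - 2*y^2*z + z^3 - 3*y^2

1. deg p = 3.
2. Reading off the gridlines: one y-axis crossing is at y = 0; one z-axis crossing is at z = 0; it meets the x-axis at x = 0 (among the integer gridlines).
3. Fitting integer coefficients to these (and the overall shape) gives p.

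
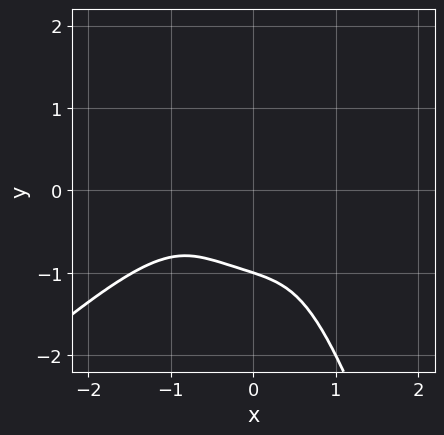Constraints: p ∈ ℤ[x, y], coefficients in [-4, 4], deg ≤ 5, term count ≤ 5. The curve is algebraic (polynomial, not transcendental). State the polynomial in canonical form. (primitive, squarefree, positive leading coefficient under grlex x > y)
x^4 - x^3*y + x*y^2 + y^3 + 1

First, deg p = 4.
Then, from the visible intercepts: it misses every integer gridline on the x-axis; it crosses the y-axis at the gridline y = -1.
Finally, assembling these constraints gives the stated polynomial.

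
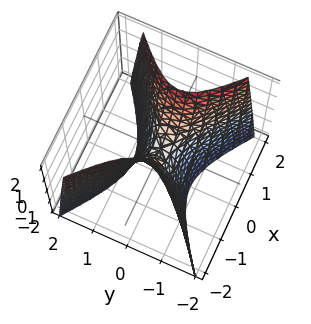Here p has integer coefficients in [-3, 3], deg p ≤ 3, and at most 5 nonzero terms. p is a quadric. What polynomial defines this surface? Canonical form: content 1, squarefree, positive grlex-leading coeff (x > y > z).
1. The degree is 2 — a hyperbolic paraboloid; a quadric.
2. Symmetries: mirror symmetry y ↦ −y ⇒ only even powers of y; mirror symmetry x ↦ −x ⇒ only even powers of x.
3. Observable constraints: it crosses the y-axis at the gridline y = 0; one x-axis crossing is at x = 0; one z-axis crossing is at z = 0.
4. Solving for integer coefficients yields p as stated.

2*x^2 - 3*y^2 - z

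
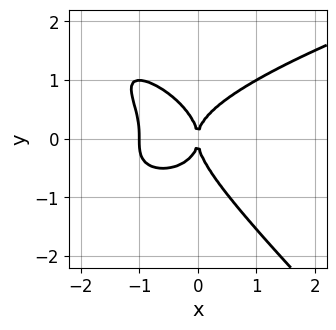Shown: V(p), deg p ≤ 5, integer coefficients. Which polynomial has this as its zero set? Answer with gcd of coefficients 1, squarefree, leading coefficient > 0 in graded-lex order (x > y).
x*y^3 + y^4 - x^3 - x^2

First, degree: a generic line meets the curve in up to 4 points, so deg p = 4.
Next, from the visible intercepts: it crosses the y-axis at the gridline y = 0; among the integer gridlines, it crosses the x-axis at x ∈ {-1, 0}.
Finally, solving for integer coefficients yields p as stated.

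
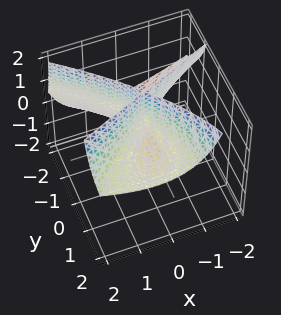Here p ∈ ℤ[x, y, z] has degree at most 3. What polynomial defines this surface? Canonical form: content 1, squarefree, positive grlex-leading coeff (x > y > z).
2*x*y*z - y^3 + 3*y^2*z - 3*x^2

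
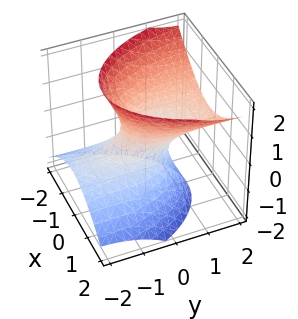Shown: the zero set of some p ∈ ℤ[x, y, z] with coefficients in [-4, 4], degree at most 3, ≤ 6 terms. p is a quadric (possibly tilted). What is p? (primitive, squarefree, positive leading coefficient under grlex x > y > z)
3*x^2 + y^2 - 3*y*z - 2*z^2 - 1

First, degree: a generic line meets the surface in up to 2 points, so deg p = 2.
Next, from the axis intercepts and sections: the surface avoids every integer z-axis point in the box; among the integer gridlines, it crosses the y-axis at y ∈ {-1, 1}.
Finally, assembling these constraints gives the stated polynomial.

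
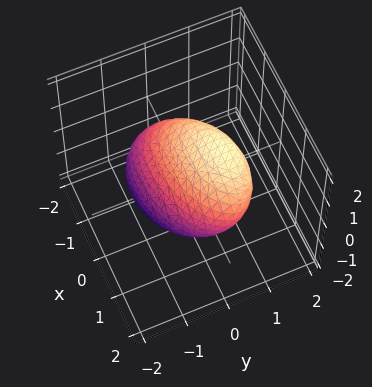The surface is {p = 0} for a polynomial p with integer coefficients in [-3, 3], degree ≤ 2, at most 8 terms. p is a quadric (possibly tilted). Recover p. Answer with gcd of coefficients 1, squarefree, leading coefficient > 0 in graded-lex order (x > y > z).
x^2 - x*y + 3*y^2 - 3*y*z + 2*z^2 - 2

First, degree: no degree-1 surface has this shape, so deg p = 2.
Then, from the visible intercepts: among the integer gridlines, it crosses the z-axis at z ∈ {-1, 1}.
Finally, putting this together gives p.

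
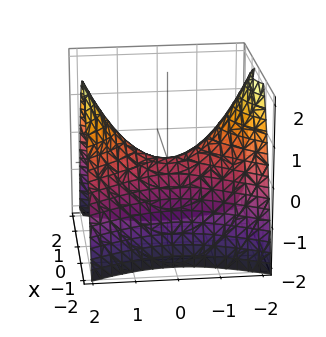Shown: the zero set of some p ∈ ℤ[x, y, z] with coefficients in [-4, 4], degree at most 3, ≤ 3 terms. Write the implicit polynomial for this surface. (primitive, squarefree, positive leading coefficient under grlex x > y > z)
2*x^2 - y^2 + 2*z

First, degree: a hyperbolic paraboloid; a quadric, so deg p = 2.
Next, symmetries: it's symmetric under x → −x, forcing even powers of x; the y ↦ −y reflection is a symmetry, so y appears only in even powers.
Then, observable constraints: it crosses the x-axis at the gridline x = 0; it crosses the z-axis at the gridline z = 0; it crosses the y-axis at the gridline y = 0.
Finally, matching integer coefficients to the picture gives p.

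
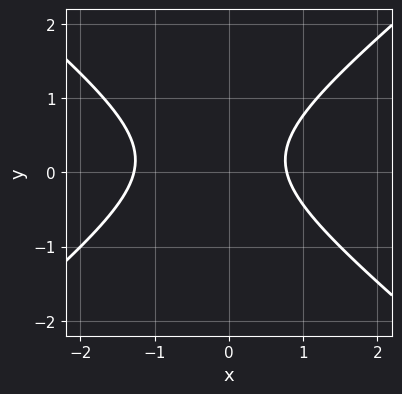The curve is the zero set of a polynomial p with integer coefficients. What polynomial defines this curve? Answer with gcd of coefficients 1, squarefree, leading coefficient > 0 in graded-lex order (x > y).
2*x^2 - 3*y^2 + x + y - 2

1. Degree: a generic line meets the curve in up to 2 points, so deg p = 2.
2. From the visible intercepts: no y-intercept at any integer in the box.
3. Together with the visible shape, these determine p as stated.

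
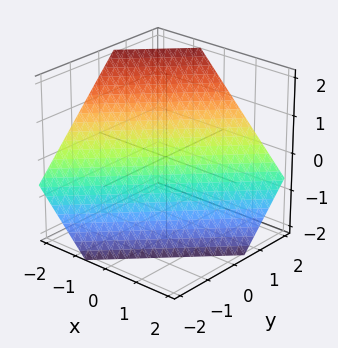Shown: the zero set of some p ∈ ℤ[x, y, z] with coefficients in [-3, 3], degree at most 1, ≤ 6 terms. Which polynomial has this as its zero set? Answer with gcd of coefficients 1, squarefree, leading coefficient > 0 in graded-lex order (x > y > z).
3*x - 3*y + 3*z + 2

(a) Degree: every cross-section is a straight line — this is a plane, so deg p = 1.
(b) The integer polynomial consistent with all of this is the stated p.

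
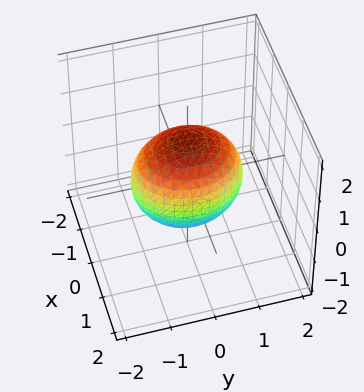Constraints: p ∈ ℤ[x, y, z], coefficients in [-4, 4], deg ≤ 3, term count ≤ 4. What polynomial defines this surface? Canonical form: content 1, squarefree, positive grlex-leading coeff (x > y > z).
3*x^2 + 2*y^2 + 2*z^2 - 3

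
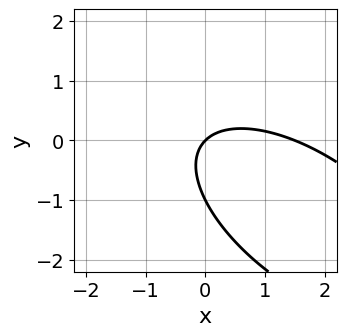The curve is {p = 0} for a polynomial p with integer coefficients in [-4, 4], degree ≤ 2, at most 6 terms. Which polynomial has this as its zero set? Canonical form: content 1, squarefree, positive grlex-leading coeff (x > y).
(a) deg p = 2. No degree-1 curve has this shape.
(b) Observable constraints: it meets the x-axis at x = 0 (among the integer gridlines); among the integer gridlines, it crosses the y-axis at y ∈ {-1, 0}.
(c) These observations pin down the coefficients.

2*x^2 + 3*x*y + 3*y^2 - 3*x + 3*y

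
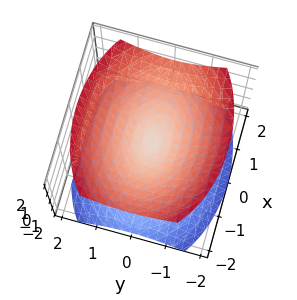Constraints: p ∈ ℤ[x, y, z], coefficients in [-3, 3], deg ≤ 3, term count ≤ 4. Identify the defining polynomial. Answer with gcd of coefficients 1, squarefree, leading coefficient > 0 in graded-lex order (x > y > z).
1. I count 2 distinct pieces.
2. Degree: two nappes meeting at a single point; a quadric, so deg p = 2.
3. Symmetries: mirror symmetry z ↦ −z ⇒ only even powers of z; it's symmetric under x → −x, forcing even powers of x; the y ↦ −y reflection is a symmetry, so y appears only in even powers.
4. From the visible intercepts: it crosses the z-axis at the gridline z = 0; it meets the x-axis at x = 0 (among the integer gridlines); it crosses the y-axis at the gridline y = 0.
5. The integer polynomial consistent with all of this is the stated p.

x^2 + 2*y^2 - 2*z^2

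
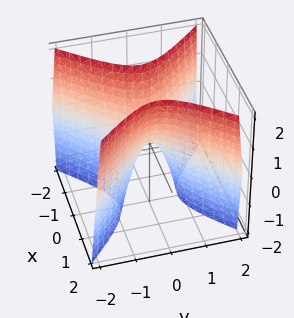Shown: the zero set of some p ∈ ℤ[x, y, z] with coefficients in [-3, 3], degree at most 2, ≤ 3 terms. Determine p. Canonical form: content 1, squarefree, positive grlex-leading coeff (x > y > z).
First, deg p = 2. A saddle surface; a quadric.
Next, symmetries: the x ↦ −x reflection is a symmetry, so x appears only in even powers; mirror symmetry y ↦ −y ⇒ only even powers of y.
Next, checking where it meets the axes: it crosses the z-axis at the gridline z = 0; it meets the x-axis at x = 0 (among the integer gridlines); it meets the y-axis at y = 0 (among the integer gridlines).
Finally, together with the visible shape, these determine p as stated.

3*x^2 - 3*y^2 - z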